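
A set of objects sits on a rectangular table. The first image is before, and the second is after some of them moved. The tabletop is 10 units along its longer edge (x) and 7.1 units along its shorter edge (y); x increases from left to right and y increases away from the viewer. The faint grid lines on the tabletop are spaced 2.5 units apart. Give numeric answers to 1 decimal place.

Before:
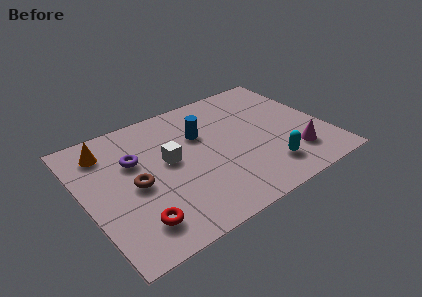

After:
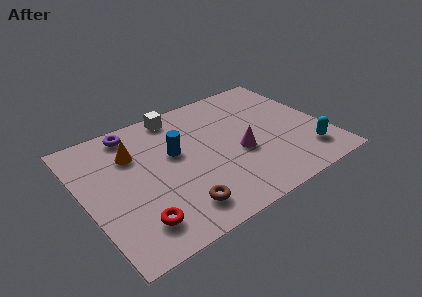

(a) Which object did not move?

the red torus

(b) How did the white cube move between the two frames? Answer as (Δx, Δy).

(0.8, 2.4)

From the two frames, the white cube sits at roughly (3.5, 3.9) before and (4.3, 6.3) after.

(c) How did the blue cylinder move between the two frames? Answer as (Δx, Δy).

(-1.2, -0.5)

The blue cylinder started near (5.0, 4.7) and ended near (3.8, 4.2).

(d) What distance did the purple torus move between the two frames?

1.6

From (2.2, 4.6) to (2.4, 6.2), the purple torus covered √(0.2² + 1.6²) ≈ 1.6 units.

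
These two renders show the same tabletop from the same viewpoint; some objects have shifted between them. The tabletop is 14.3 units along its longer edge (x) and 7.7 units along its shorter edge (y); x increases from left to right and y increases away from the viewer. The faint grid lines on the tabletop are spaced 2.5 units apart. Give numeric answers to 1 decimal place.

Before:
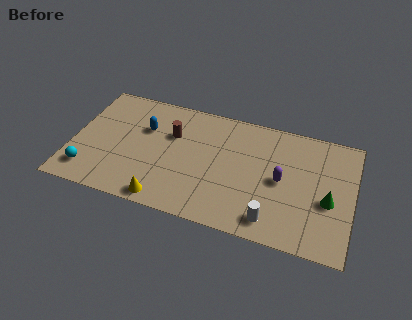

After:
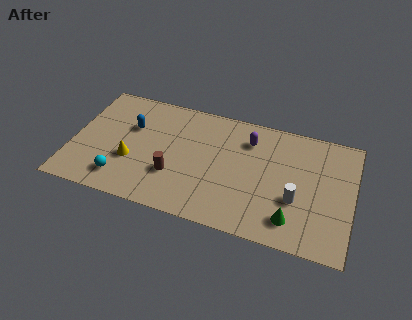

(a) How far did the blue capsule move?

0.7

From (3.6, 5.1) to (2.9, 5.0), the blue capsule covered √(0.7² + 0.1²) ≈ 0.7 units.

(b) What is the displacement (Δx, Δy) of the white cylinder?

(1.1, 1.6)

From the two frames, the white cylinder sits at roughly (10.4, 1.2) before and (11.5, 2.8) after.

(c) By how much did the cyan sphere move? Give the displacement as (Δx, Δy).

(1.7, 0.0)

The cyan sphere was at about (1.0, 1.5) and moved to about (2.7, 1.5).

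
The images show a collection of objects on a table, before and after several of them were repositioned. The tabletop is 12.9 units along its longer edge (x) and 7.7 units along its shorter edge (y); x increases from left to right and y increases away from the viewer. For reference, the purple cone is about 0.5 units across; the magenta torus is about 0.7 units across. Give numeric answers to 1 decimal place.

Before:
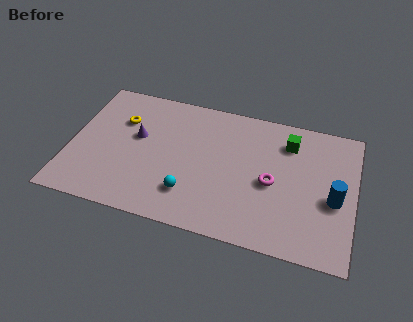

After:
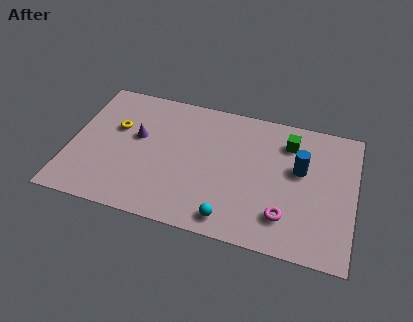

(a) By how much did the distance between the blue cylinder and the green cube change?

-2.0

They were about 3.5 units apart before and 1.5 after — 2.0 units closer together.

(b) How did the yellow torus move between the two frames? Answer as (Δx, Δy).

(-0.2, -0.5)

From the two frames, the yellow torus sits at roughly (2.2, 5.3) before and (2.0, 4.8) after.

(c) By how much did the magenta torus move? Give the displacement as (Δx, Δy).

(0.7, -1.7)

From the two frames, the magenta torus sits at roughly (9.2, 3.5) before and (9.9, 1.8) after.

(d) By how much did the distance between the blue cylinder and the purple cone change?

-1.7

The distance was about 9.1 in the first image and 7.4 in the second, so they moved 1.7 units closer together.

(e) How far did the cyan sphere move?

2.1

From (5.6, 1.9) to (7.5, 1.0), the cyan sphere covered √(1.9² + 0.9²) ≈ 2.1 units.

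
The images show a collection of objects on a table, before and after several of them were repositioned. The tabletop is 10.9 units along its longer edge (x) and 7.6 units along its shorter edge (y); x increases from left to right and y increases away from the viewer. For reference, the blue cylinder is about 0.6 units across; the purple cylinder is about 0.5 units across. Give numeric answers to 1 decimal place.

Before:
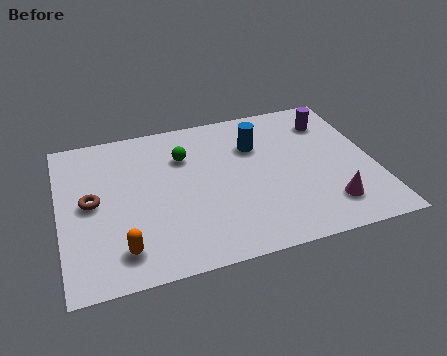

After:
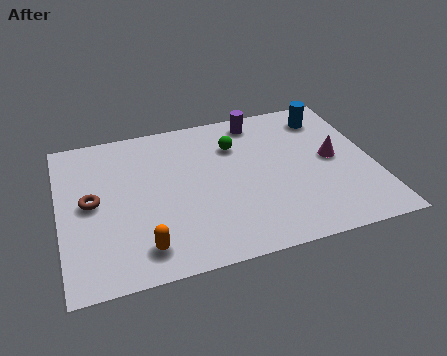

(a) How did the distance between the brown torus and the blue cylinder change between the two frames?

+2.7

The distance was about 6.0 in the first image and 8.7 in the second, so they moved 2.7 units further apart.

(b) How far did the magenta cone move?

2.3

The magenta cone was near (9.1, 1.6) before and (9.5, 3.9) after, so it travelled √(0.4² + 2.3²) ≈ 2.3 units.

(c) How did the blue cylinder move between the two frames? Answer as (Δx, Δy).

(2.6, 0.9)

From the two frames, the blue cylinder sits at roughly (6.9, 5.3) before and (9.5, 6.2) after.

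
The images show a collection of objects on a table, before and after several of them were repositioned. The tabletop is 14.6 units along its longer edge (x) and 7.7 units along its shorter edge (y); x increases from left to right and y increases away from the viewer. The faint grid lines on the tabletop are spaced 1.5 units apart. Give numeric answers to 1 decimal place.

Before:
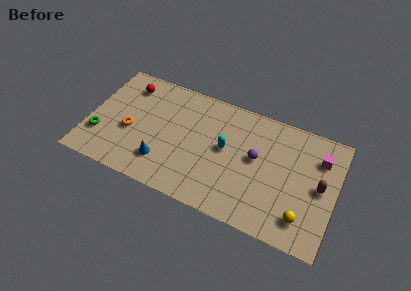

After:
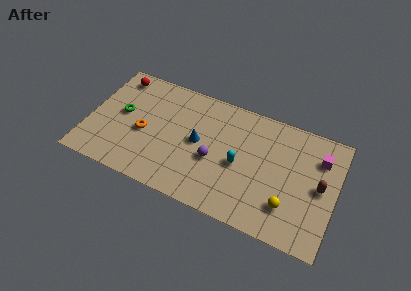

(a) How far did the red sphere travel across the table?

0.8

The red sphere was near (2.0, 6.2) before and (1.3, 6.6) after, so it travelled √(0.7² + 0.4²) ≈ 0.8 units.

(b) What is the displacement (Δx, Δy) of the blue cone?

(1.9, 2.1)

The blue cone was at about (4.6, 1.9) and moved to about (6.5, 4.0).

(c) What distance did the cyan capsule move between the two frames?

1.1

The cyan capsule moved from about (8.1, 4.2) to (9.0, 3.5), a distance of √(0.9² + 0.7²) ≈ 1.1.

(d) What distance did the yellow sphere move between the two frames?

1.0

The yellow sphere was near (12.9, 1.6) before and (12.0, 2.0) after, so it travelled √(0.9² + 0.4²) ≈ 1.0 units.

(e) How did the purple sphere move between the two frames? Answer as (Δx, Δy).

(-2.4, -1.1)

From the two frames, the purple sphere sits at roughly (9.9, 4.3) before and (7.5, 3.2) after.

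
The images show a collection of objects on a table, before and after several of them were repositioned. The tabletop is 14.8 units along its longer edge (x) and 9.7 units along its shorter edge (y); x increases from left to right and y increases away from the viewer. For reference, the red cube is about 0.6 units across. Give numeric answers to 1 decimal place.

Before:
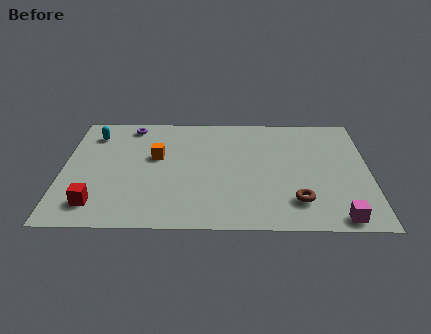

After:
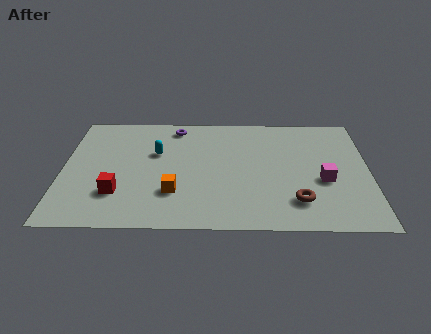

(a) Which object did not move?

the brown torus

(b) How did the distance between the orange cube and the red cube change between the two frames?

-2.2

The distance was about 4.9 in the first image and 2.7 in the second, so they moved 2.2 units closer together.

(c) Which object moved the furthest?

the cyan capsule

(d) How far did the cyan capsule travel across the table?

3.5

The cyan capsule moved from about (1.4, 7.7) to (4.5, 6.1), a distance of √(3.1² + 1.6²) ≈ 3.5.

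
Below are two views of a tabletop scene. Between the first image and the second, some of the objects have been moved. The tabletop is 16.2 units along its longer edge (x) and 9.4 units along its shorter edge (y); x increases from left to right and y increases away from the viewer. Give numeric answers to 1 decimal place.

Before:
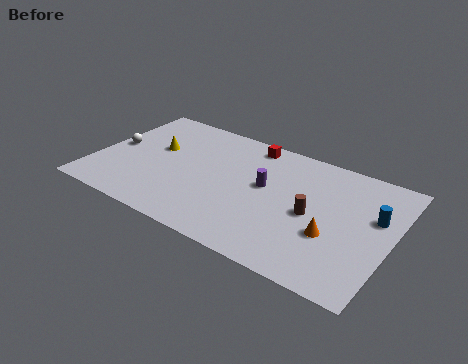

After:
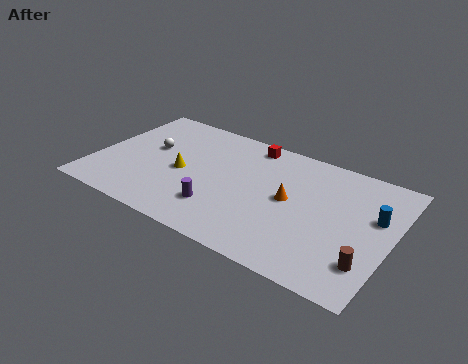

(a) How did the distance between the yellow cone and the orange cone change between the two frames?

-4.4

Before: roughly 10.3 units apart; after: 5.9. That's 4.4 units closer together.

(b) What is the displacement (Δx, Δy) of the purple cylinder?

(-2.1, -2.9)

The purple cylinder started near (9.3, 5.3) and ended near (7.2, 2.4).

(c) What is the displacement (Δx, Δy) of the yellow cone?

(1.7, -1.3)

The yellow cone was at about (3.1, 5.6) and moved to about (4.8, 4.3).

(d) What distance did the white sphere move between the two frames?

2.0

From (0.9, 4.8) to (2.8, 5.5), the white sphere covered √(1.9² + 0.7²) ≈ 2.0 units.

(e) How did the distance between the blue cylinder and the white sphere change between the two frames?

-1.9

The distance was about 14.3 in the first image and 12.4 in the second, so they moved 1.9 units closer together.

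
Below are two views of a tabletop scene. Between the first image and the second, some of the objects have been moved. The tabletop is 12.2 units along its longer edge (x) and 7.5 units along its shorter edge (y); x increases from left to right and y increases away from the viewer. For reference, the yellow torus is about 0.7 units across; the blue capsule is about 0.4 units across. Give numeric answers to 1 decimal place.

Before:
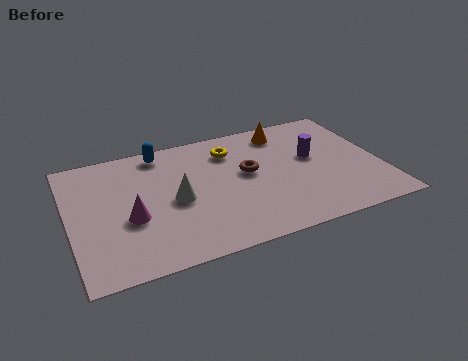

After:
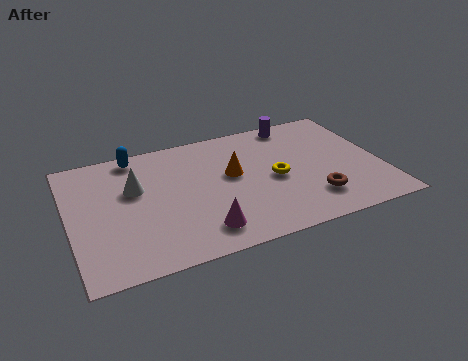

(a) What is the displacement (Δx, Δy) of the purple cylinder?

(-0.4, 2.4)

The purple cylinder started near (9.6, 4.3) and ended near (9.2, 6.7).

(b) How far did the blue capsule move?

1.0

The blue capsule was near (3.8, 6.6) before and (2.8, 6.7) after, so it travelled √(1.0² + 0.1²) ≈ 1.0 units.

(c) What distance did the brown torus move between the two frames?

3.3

From (7.0, 4.2) to (9.3, 1.8), the brown torus covered √(2.3² + 2.4²) ≈ 3.3 units.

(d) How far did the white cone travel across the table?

1.9

The white cone was near (4.1, 3.5) before and (2.6, 4.7) after, so it travelled √(1.5² + 1.2²) ≈ 1.9 units.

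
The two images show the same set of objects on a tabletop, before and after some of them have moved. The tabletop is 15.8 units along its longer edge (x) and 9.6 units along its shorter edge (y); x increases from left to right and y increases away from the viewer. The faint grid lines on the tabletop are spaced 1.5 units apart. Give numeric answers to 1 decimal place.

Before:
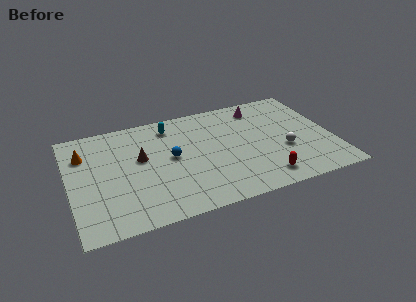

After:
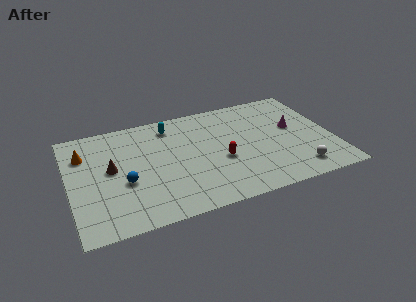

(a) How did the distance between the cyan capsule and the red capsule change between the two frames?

-3.3

They were about 8.2 units apart before and 4.9 after — 3.3 units closer together.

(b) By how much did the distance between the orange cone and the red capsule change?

-3.1

Before: roughly 11.7 units apart; after: 8.6. That's 3.1 units closer together.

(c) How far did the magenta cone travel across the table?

3.1

From (11.8, 8.0) to (13.6, 5.5), the magenta cone covered √(1.8² + 2.5²) ≈ 3.1 units.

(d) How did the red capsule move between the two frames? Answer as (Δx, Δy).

(-2.3, 2.4)

The red capsule was at about (11.3, 1.5) and moved to about (9.0, 3.9).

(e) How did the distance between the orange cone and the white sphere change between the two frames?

+1.2

Before: roughly 12.3 units apart; after: 13.5. That's 1.2 units further apart.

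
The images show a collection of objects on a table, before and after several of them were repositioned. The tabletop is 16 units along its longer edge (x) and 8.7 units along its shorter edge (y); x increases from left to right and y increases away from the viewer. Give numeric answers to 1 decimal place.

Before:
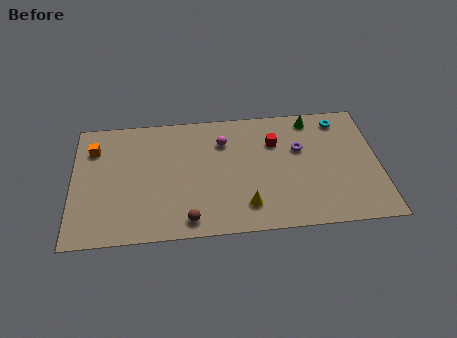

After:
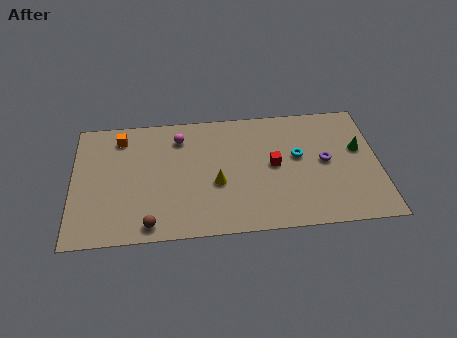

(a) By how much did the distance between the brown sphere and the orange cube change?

-0.9

They were about 7.3 units apart before and 6.4 after — 0.9 units closer together.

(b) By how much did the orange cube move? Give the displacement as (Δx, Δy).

(1.4, 0.7)

From the two frames, the orange cube sits at roughly (1.1, 6.5) before and (2.5, 7.2) after.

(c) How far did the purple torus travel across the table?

1.6

The purple torus was near (11.9, 5.5) before and (13.2, 4.5) after, so it travelled √(1.3² + 1.0²) ≈ 1.6 units.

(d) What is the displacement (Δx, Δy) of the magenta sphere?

(-2.3, 0.5)

From the two frames, the magenta sphere sits at roughly (7.9, 6.4) before and (5.6, 6.9) after.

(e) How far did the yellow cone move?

2.3

The yellow cone moved from about (9.0, 1.8) to (7.5, 3.5), a distance of √(1.5² + 1.7²) ≈ 2.3.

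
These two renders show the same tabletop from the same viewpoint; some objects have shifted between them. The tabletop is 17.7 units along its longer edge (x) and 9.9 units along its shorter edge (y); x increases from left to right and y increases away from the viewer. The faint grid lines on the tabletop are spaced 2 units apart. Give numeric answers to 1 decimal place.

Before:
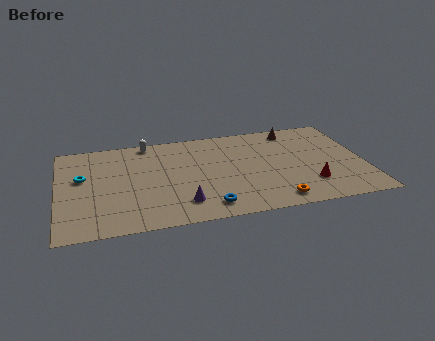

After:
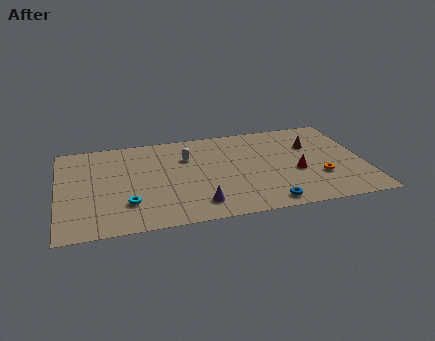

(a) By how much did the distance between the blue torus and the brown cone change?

-2.6

Before: roughly 9.0 units apart; after: 6.4. That's 2.6 units closer together.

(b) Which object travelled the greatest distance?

the cyan torus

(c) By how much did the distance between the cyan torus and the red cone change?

-3.5

They were about 13.4 units apart before and 9.9 after — 3.5 units closer together.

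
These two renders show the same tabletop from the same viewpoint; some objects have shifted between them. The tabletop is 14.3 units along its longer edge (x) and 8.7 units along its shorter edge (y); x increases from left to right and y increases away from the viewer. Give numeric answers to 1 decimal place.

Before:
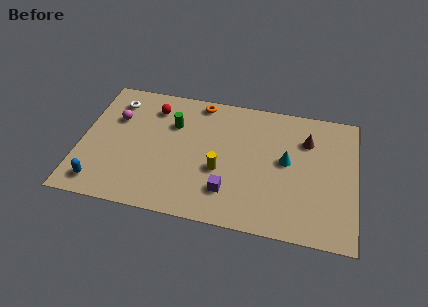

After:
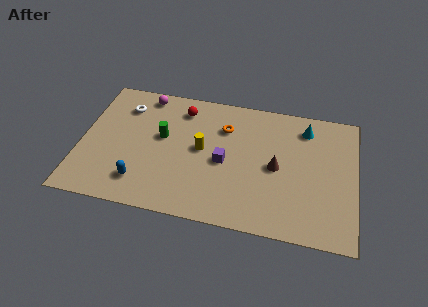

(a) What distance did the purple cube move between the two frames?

1.9

From (7.8, 2.1) to (7.5, 4.0), the purple cube covered √(0.3² + 1.9²) ≈ 1.9 units.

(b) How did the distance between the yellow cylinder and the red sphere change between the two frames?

-2.3

Before: roughly 5.1 units apart; after: 2.8. That's 2.3 units closer together.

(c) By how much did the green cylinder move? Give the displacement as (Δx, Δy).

(-0.5, -1.0)

From the two frames, the green cylinder sits at roughly (4.7, 6.0) before and (4.2, 5.0) after.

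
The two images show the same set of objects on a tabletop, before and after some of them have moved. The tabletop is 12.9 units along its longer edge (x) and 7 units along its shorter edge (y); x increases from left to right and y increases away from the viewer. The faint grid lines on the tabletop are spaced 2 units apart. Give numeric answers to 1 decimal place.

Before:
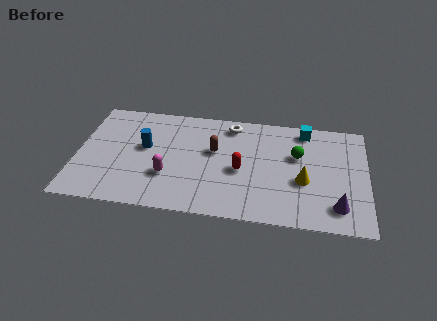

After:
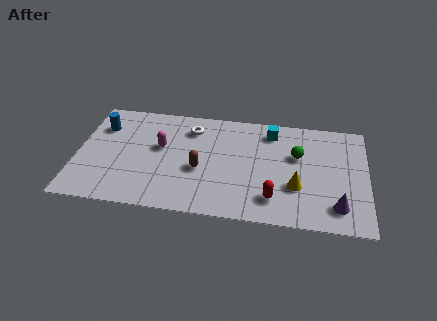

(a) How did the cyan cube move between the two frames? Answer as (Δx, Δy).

(-1.5, -0.3)

The cyan cube started near (10.1, 6.1) and ended near (8.6, 5.8).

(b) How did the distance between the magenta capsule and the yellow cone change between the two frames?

+0.3

They were about 6.0 units apart before and 6.3 after — 0.3 units further apart.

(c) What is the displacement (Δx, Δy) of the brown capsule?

(-0.6, -1.3)

From the two frames, the brown capsule sits at roughly (6.1, 4.2) before and (5.5, 2.9) after.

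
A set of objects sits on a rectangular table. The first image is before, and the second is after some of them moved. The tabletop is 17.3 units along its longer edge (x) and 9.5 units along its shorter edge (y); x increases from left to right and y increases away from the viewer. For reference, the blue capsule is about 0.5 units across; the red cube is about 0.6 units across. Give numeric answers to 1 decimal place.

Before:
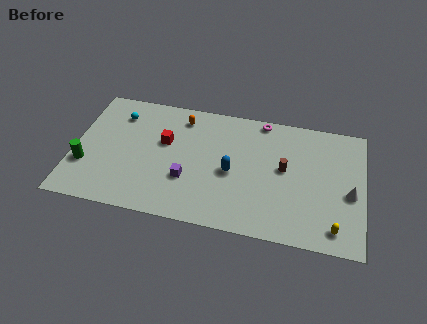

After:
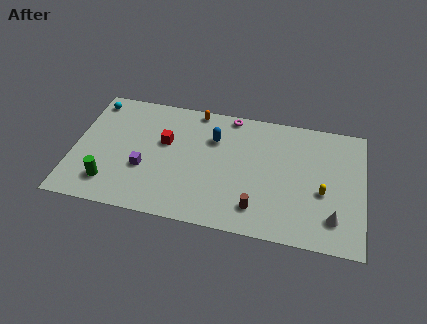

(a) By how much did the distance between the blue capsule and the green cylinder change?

-1.2

Before: roughly 8.8 units apart; after: 7.6. That's 1.2 units closer together.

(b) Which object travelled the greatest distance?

the brown cylinder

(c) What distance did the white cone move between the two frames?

2.2

The white cone moved from about (16.5, 4.1) to (15.6, 2.1), a distance of √(0.9² + 2.0²) ≈ 2.2.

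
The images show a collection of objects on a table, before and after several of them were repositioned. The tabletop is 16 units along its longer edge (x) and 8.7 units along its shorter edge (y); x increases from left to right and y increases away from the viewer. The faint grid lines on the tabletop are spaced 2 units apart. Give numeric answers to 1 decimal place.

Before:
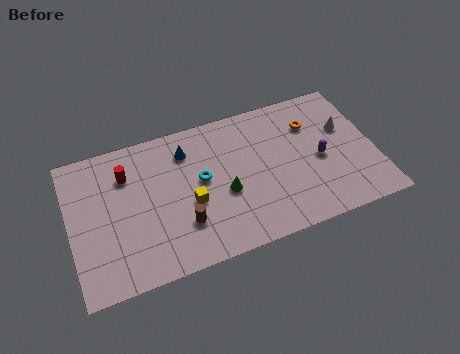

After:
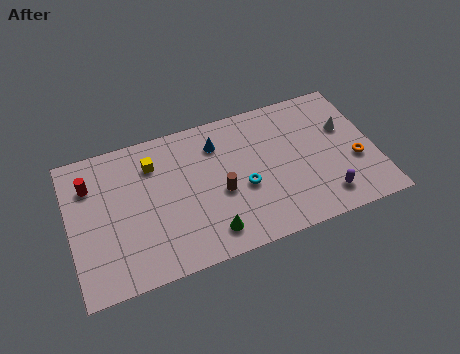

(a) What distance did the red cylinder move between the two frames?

1.9

The red cylinder was near (3.1, 6.4) before and (1.2, 6.4) after, so it travelled √(1.9² + 0.0²) ≈ 1.9 units.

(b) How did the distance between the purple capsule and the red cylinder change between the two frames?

+2.5

The distance was about 10.3 in the first image and 12.8 in the second, so they moved 2.5 units further apart.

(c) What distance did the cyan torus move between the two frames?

2.4

The cyan torus moved from about (6.9, 4.8) to (9.0, 3.6), a distance of √(2.1² + 1.2²) ≈ 2.4.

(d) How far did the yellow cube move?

3.4

The yellow cube moved from about (6.2, 3.6) to (4.5, 6.6), a distance of √(1.7² + 3.0²) ≈ 3.4.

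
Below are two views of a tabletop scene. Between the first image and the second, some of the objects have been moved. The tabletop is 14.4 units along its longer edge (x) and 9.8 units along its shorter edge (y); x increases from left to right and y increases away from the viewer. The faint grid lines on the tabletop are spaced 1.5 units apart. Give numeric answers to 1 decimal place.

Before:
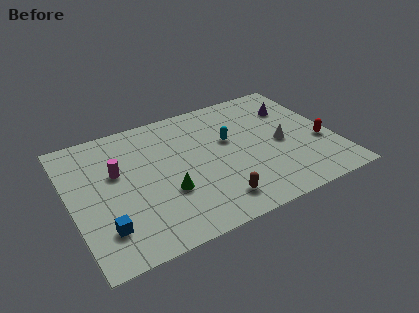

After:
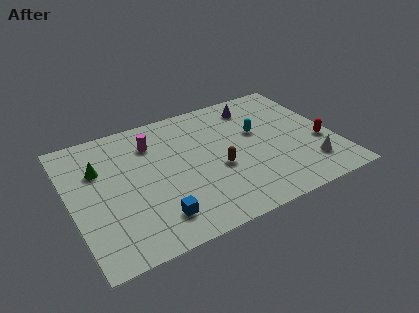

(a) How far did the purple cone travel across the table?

2.2

From (12.6, 7.1) to (10.6, 8.1), the purple cone covered √(2.0² + 1.0²) ≈ 2.2 units.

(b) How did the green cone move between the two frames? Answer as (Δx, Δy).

(-3.3, 3.2)

From the two frames, the green cone sits at roughly (5.0, 3.4) before and (1.7, 6.6) after.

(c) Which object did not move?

the red capsule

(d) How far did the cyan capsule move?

1.6

From (8.8, 5.9) to (10.4, 5.9), the cyan capsule covered √(1.6² + 0.0²) ≈ 1.6 units.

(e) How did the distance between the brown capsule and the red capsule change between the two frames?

-0.8

Before: roughly 6.5 units apart; after: 5.7. That's 0.8 units closer together.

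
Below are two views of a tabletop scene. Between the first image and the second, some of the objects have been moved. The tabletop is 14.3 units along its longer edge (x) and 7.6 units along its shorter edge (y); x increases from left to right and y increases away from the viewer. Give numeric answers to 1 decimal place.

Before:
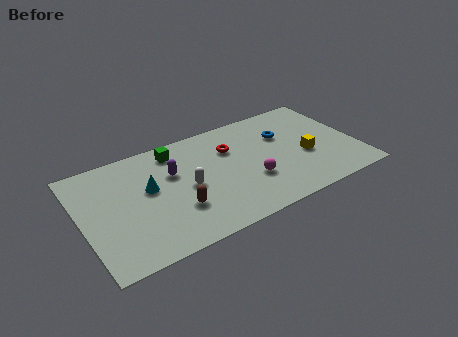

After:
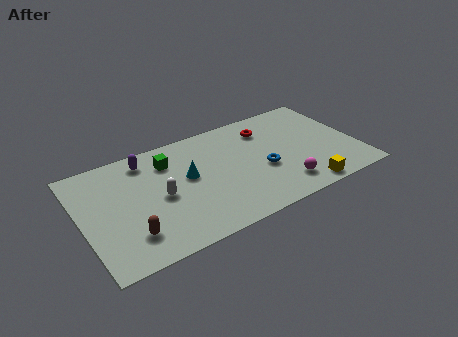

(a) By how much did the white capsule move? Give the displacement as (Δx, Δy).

(-1.4, 0.0)

From the two frames, the white capsule sits at roughly (5.4, 3.6) before and (4.0, 3.6) after.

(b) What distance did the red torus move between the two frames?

2.1

The red torus was near (7.9, 5.3) before and (9.9, 5.9) after, so it travelled √(2.0² + 0.6²) ≈ 2.1 units.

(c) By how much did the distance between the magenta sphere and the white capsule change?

+3.1

They were about 3.4 units apart before and 6.5 after — 3.1 units further apart.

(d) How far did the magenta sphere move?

1.9

The magenta sphere was near (8.6, 2.6) before and (10.1, 1.5) after, so it travelled √(1.5² + 1.1²) ≈ 1.9 units.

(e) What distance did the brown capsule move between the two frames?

2.6

From (4.7, 2.4) to (2.2, 1.8), the brown capsule covered √(2.5² + 0.6²) ≈ 2.6 units.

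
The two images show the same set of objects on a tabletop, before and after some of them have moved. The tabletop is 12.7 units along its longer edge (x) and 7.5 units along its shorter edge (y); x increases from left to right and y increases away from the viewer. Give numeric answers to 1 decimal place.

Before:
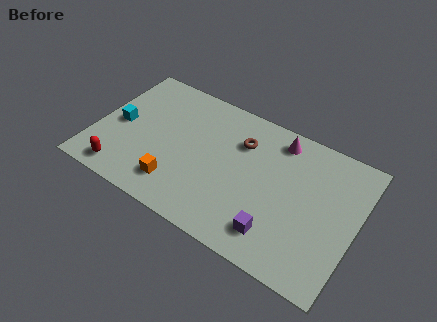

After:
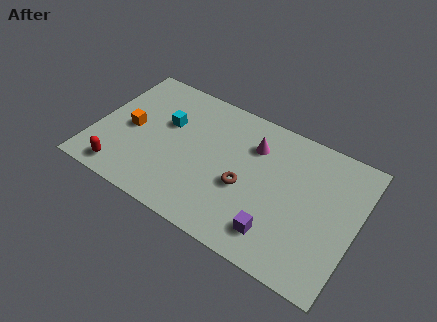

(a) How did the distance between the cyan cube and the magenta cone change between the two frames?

-3.7

The distance was about 8.0 in the first image and 4.3 in the second, so they moved 3.7 units closer together.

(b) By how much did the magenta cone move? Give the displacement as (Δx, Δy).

(-1.1, -0.9)

The magenta cone started near (8.6, 6.4) and ended near (7.5, 5.5).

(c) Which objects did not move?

the purple cube and the red capsule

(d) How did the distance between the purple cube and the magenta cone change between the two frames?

-0.6

They were about 4.9 units apart before and 4.3 after — 0.6 units closer together.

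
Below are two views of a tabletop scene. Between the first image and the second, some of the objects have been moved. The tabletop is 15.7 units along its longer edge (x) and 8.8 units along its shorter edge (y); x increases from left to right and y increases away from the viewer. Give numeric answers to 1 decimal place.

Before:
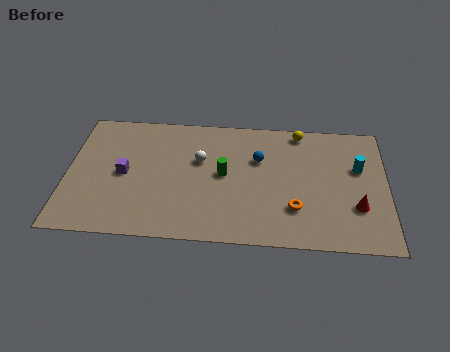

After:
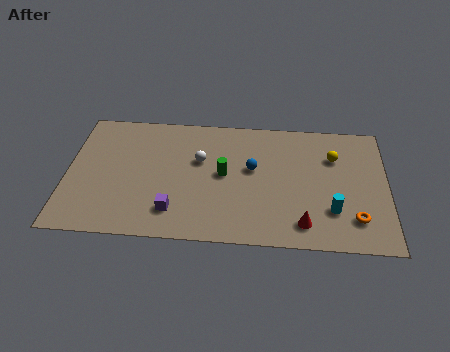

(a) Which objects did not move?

the green cylinder and the white sphere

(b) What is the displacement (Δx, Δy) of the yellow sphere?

(1.7, -1.7)

The yellow sphere was at about (11.4, 7.9) and moved to about (13.1, 6.2).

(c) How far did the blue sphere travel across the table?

0.8

The blue sphere moved from about (9.4, 5.8) to (9.1, 5.1), a distance of √(0.3² + 0.7²) ≈ 0.8.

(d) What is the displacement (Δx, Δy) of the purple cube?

(2.5, -2.4)

From the two frames, the purple cube sits at roughly (2.8, 4.3) before and (5.3, 1.9) after.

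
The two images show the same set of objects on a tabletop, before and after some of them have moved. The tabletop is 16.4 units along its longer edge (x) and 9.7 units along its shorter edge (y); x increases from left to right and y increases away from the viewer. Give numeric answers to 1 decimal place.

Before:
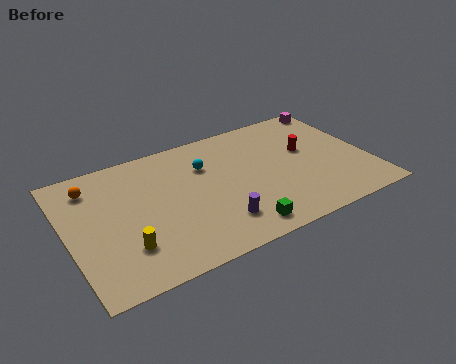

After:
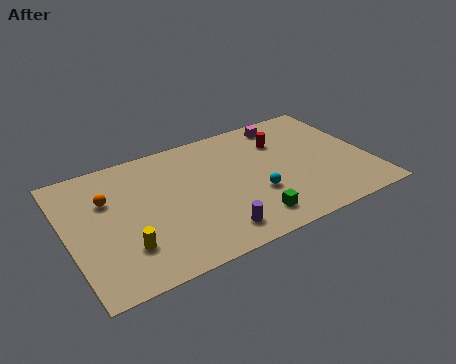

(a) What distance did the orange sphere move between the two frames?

1.5

The orange sphere moved from about (1.6, 7.8) to (2.3, 6.5), a distance of √(0.7² + 1.3²) ≈ 1.5.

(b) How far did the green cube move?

0.8

The green cube moved from about (8.7, 1.3) to (9.4, 1.7), a distance of √(0.7² + 0.4²) ≈ 0.8.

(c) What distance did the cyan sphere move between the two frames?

4.1

The cyan sphere was near (7.7, 6.8) before and (10.0, 3.4) after, so it travelled √(2.3² + 3.4²) ≈ 4.1 units.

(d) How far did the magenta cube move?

3.1

The magenta cube moved from about (15.5, 8.8) to (12.4, 8.4), a distance of √(3.1² + 0.4²) ≈ 3.1.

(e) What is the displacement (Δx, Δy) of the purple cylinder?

(-0.3, -0.6)

The purple cylinder started near (7.7, 2.2) and ended near (7.4, 1.6).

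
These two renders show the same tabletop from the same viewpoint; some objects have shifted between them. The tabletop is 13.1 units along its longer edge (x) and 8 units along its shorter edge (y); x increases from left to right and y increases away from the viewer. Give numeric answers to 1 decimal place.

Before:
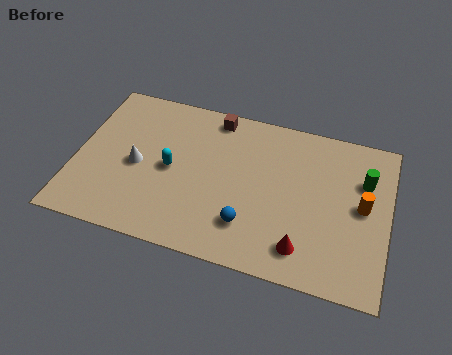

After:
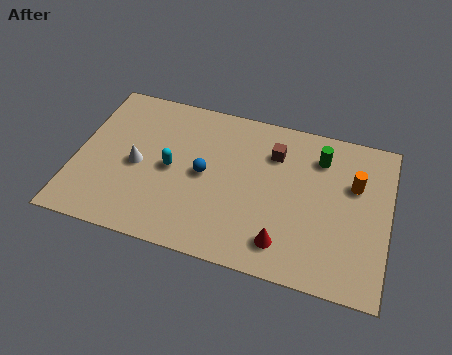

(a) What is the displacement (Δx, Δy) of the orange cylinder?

(-0.4, 1.0)

The orange cylinder was at about (12.0, 4.2) and moved to about (11.6, 5.2).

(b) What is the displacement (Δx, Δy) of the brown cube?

(2.6, -1.2)

From the two frames, the brown cube sits at roughly (5.6, 7.1) before and (8.2, 5.9) after.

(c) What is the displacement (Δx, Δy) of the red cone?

(-0.8, 0.0)

From the two frames, the red cone sits at roughly (9.7, 1.5) before and (8.9, 1.5) after.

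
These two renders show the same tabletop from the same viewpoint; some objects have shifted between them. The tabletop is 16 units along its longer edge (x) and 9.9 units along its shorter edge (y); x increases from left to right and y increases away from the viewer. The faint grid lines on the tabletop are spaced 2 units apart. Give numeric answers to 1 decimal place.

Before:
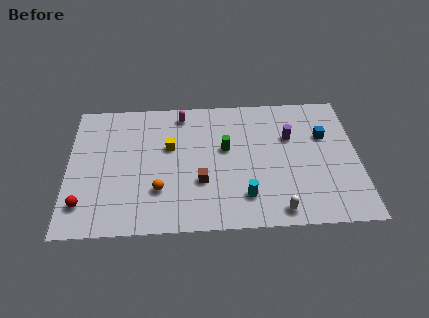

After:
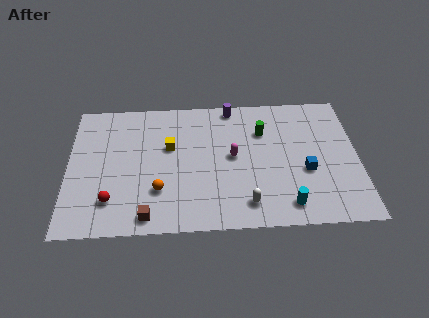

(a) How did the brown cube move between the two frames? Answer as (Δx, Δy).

(-2.9, -2.3)

From the two frames, the brown cube sits at roughly (7.3, 3.4) before and (4.4, 1.1) after.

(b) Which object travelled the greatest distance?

the magenta capsule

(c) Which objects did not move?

the orange sphere and the yellow cube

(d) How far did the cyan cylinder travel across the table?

2.4

The cyan cylinder moved from about (9.7, 2.2) to (12.0, 1.5), a distance of √(2.3² + 0.7²) ≈ 2.4.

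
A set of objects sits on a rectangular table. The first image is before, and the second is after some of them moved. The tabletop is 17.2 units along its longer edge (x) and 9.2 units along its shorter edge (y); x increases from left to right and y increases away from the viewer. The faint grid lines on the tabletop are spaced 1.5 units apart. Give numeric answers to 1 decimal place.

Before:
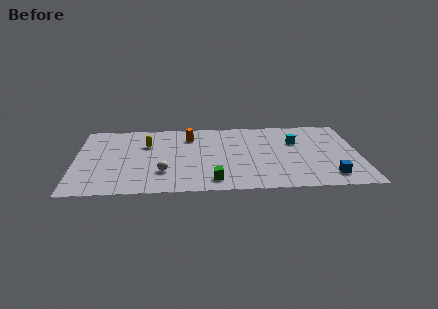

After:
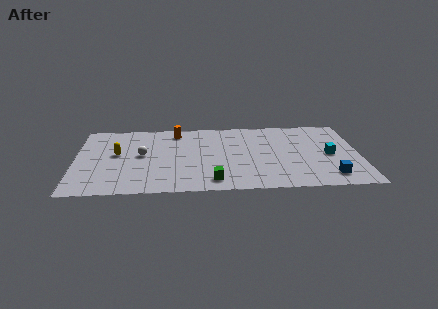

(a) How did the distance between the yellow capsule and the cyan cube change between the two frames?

+3.8

Before: roughly 9.1 units apart; after: 12.9. That's 3.8 units further apart.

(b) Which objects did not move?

the blue cube and the green cube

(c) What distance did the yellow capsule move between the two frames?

2.1

The yellow capsule moved from about (4.3, 6.2) to (2.5, 5.1), a distance of √(1.8² + 1.1²) ≈ 2.1.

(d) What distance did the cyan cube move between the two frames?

2.7

The cyan cube was near (13.4, 6.1) before and (15.4, 4.3) after, so it travelled √(2.0² + 1.8²) ≈ 2.7 units.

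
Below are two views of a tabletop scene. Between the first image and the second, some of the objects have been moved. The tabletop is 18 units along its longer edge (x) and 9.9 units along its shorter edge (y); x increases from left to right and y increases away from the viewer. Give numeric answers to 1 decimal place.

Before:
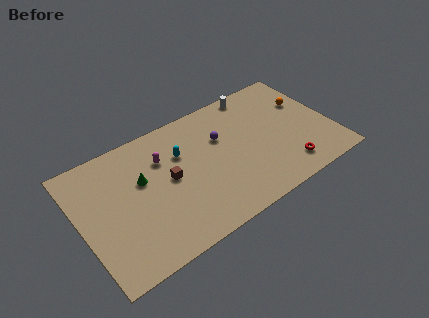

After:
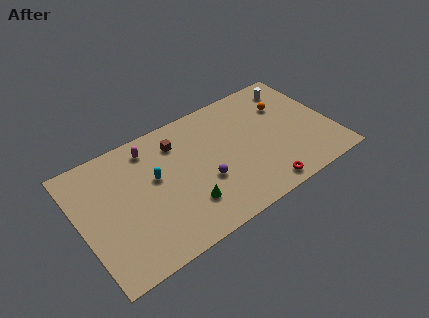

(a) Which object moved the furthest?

the green cone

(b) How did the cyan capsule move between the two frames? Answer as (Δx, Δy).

(-2.0, -0.9)

The cyan capsule started near (7.4, 6.7) and ended near (5.4, 5.8).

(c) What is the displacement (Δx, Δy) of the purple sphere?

(-1.7, -2.8)

The purple sphere was at about (10.3, 6.5) and moved to about (8.6, 3.7).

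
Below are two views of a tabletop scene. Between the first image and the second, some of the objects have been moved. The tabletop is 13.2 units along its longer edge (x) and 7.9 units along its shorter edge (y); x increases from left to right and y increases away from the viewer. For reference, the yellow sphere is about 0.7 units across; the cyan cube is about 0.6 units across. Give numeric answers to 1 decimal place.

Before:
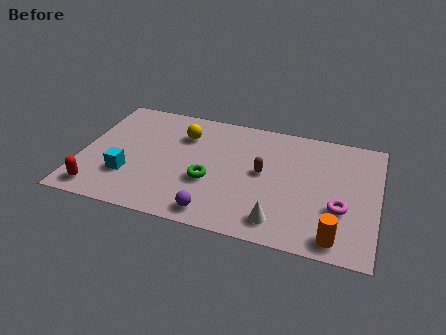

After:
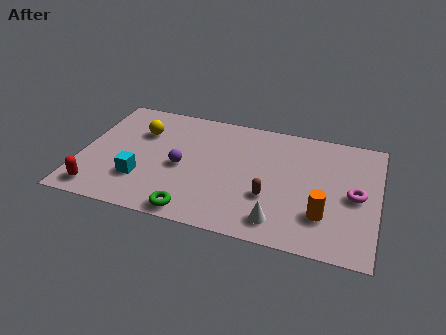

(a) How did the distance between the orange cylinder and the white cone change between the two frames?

-0.4

They were about 2.5 units apart before and 2.1 after — 0.4 units closer together.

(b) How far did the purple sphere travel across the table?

3.1

The purple sphere moved from about (6.2, 1.0) to (4.5, 3.6), a distance of √(1.7² + 2.6²) ≈ 3.1.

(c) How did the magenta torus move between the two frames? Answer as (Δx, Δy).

(0.6, 1.0)

The magenta torus started near (11.6, 2.8) and ended near (12.2, 3.8).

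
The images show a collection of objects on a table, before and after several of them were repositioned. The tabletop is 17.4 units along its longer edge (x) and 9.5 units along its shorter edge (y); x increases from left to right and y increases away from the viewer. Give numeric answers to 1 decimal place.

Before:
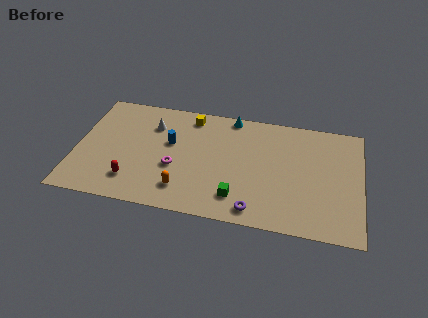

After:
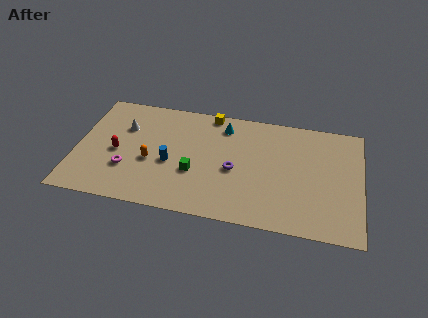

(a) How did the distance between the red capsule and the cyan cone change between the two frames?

-1.4

They were about 8.7 units apart before and 7.3 after — 1.4 units closer together.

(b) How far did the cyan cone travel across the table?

1.0

The cyan cone was near (9.3, 8.7) before and (8.9, 7.8) after, so it travelled √(0.4² + 0.9²) ≈ 1.0 units.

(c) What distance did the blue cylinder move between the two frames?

1.7

The blue cylinder moved from about (5.7, 5.7) to (5.8, 4.0), a distance of √(0.1² + 1.7²) ≈ 1.7.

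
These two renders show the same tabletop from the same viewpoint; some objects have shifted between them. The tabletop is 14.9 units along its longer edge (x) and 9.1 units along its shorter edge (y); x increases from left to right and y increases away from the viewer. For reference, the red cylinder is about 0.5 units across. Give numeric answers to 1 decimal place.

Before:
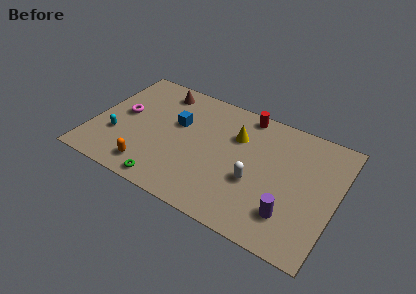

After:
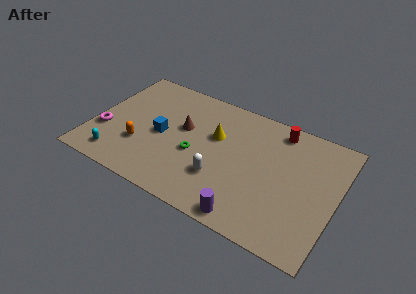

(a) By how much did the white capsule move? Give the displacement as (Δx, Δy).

(-2.0, -0.7)

The white capsule was at about (10.1, 3.5) and moved to about (8.1, 2.8).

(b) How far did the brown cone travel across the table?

2.9

From (3.6, 7.7) to (5.4, 5.4), the brown cone covered √(1.8² + 2.3²) ≈ 2.9 units.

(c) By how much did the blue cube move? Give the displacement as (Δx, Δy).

(-0.8, -1.3)

The blue cube started near (5.0, 5.6) and ended near (4.2, 4.3).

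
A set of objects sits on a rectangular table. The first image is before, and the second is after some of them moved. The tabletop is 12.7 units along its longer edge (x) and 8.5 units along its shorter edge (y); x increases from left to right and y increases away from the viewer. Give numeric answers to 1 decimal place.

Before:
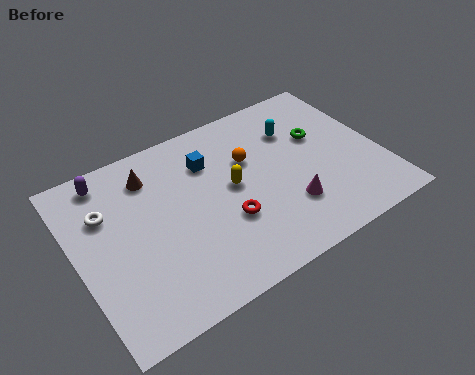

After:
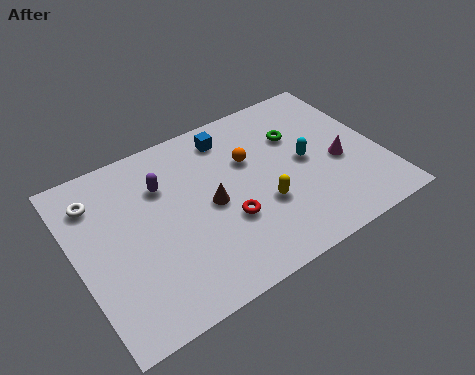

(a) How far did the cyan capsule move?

1.8

The cyan capsule was near (9.5, 6.1) before and (9.6, 4.3) after, so it travelled √(0.1² + 1.8²) ≈ 1.8 units.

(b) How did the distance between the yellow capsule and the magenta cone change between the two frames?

+0.6

The distance was about 2.9 in the first image and 3.5 in the second, so they moved 0.6 units further apart.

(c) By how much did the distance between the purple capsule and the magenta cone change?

-0.9

The distance was about 8.4 in the first image and 7.5 in the second, so they moved 0.9 units closer together.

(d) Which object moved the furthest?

the brown cone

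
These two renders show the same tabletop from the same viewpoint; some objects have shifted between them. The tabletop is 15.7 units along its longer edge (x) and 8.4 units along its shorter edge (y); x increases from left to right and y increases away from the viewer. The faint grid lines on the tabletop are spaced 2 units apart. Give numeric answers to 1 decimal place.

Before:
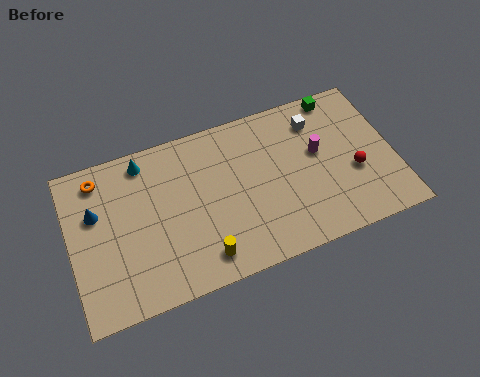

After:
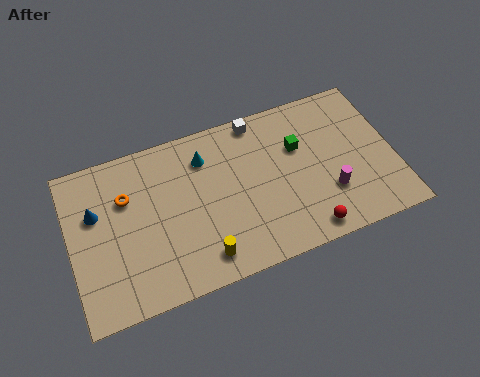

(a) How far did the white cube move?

3.0

From (12.2, 6.6) to (9.4, 7.6), the white cube covered √(2.8² + 1.0²) ≈ 3.0 units.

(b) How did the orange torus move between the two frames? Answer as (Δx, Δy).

(1.2, -1.4)

From the two frames, the orange torus sits at roughly (1.6, 7.1) before and (2.8, 5.7) after.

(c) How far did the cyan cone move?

3.0

The cyan cone was near (3.8, 7.3) before and (6.7, 6.5) after, so it travelled √(2.9² + 0.8²) ≈ 3.0 units.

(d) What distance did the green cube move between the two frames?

3.0

The green cube moved from about (13.4, 7.6) to (11.2, 5.5), a distance of √(2.2² + 2.1²) ≈ 3.0.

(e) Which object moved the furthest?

the red sphere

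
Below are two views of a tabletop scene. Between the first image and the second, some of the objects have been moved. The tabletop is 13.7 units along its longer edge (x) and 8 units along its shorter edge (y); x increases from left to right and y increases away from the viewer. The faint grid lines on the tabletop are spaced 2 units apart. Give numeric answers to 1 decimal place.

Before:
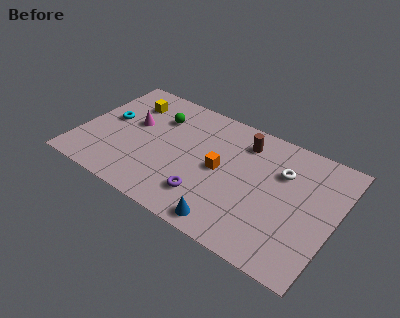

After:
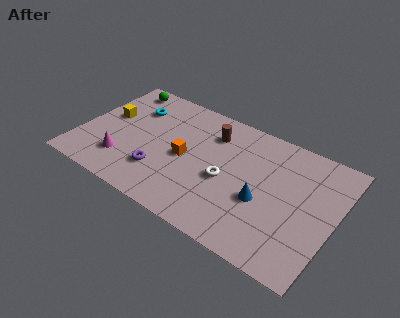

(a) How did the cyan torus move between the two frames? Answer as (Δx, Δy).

(1.1, 1.4)

The cyan torus was at about (1.4, 4.4) and moved to about (2.5, 5.8).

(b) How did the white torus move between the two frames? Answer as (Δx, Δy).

(-2.7, -2.0)

The white torus started near (10.7, 5.5) and ended near (8.0, 3.5).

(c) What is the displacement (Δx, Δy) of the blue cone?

(1.4, 2.3)

The blue cone was at about (8.6, 0.9) and moved to about (10.0, 3.2).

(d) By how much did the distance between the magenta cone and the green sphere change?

+3.5

They were about 1.6 units apart before and 5.1 after — 3.5 units further apart.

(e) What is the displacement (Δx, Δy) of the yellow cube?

(-0.9, -1.5)

The yellow cube started near (2.2, 6.1) and ended near (1.3, 4.6).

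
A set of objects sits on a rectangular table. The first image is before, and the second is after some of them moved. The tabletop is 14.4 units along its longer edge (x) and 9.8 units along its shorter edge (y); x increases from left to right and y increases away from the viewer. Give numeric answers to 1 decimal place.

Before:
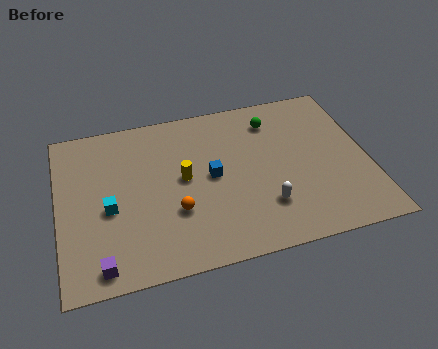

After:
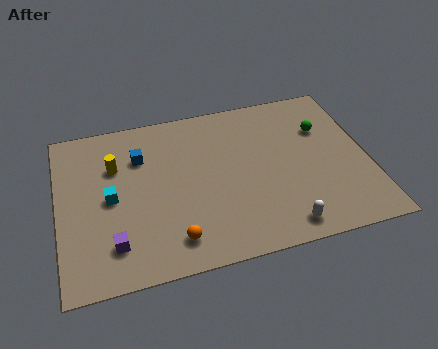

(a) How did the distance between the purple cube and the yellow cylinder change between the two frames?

-1.1

The distance was about 5.7 in the first image and 4.6 in the second, so they moved 1.1 units closer together.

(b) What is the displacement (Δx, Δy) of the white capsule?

(0.7, -1.4)

From the two frames, the white capsule sits at roughly (9.4, 2.6) before and (10.1, 1.2) after.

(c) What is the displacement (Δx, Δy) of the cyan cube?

(0.1, 0.6)

The cyan cube was at about (2.3, 4.2) and moved to about (2.4, 4.8).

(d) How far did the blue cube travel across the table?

3.8

The blue cube moved from about (7.1, 5.0) to (3.9, 7.0), a distance of √(3.2² + 2.0²) ≈ 3.8.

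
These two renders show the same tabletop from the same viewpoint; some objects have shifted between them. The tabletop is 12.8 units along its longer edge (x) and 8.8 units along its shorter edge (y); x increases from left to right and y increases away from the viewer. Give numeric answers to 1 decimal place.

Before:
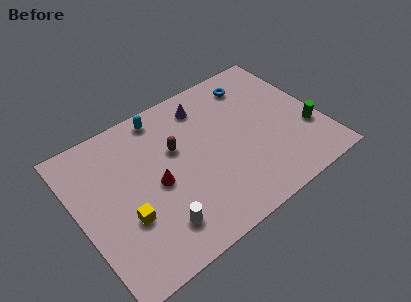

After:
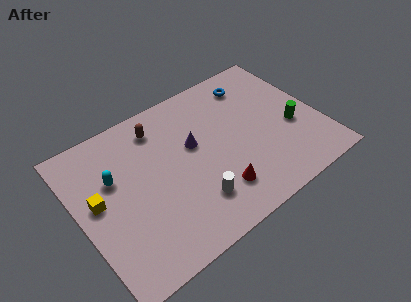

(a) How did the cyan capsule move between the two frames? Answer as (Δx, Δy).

(-3.0, -2.2)

From the two frames, the cyan capsule sits at roughly (5.0, 7.8) before and (2.0, 5.6) after.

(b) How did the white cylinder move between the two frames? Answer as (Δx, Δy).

(2.0, 0.3)

The white cylinder started near (3.6, 1.8) and ended near (5.6, 2.1).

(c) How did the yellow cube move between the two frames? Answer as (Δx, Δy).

(-1.2, 1.7)

From the two frames, the yellow cube sits at roughly (2.2, 3.1) before and (1.0, 4.8) after.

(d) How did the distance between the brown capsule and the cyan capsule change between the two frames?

+0.8

They were about 2.3 units apart before and 3.1 after — 0.8 units further apart.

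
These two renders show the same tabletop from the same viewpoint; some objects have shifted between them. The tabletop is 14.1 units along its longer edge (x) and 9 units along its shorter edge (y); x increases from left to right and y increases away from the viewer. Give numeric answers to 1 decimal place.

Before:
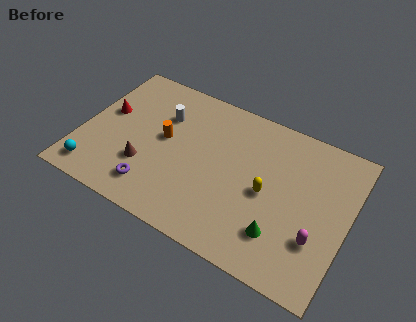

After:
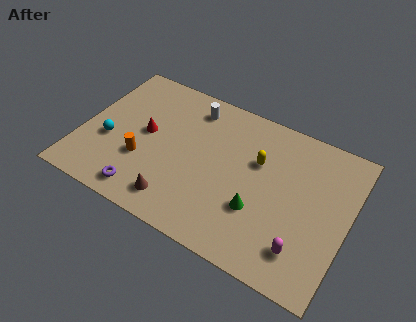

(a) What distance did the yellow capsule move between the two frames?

1.7

From (9.9, 4.2) to (9.2, 5.8), the yellow capsule covered √(0.7² + 1.6²) ≈ 1.7 units.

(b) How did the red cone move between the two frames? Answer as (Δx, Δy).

(2.2, -0.4)

The red cone started near (1.1, 5.2) and ended near (3.3, 4.8).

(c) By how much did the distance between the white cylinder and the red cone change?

+0.3

Before: roughly 3.1 units apart; after: 3.4. That's 0.3 units further apart.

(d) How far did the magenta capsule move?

1.1

The magenta capsule moved from about (12.7, 2.8) to (12.1, 1.9), a distance of √(0.6² + 0.9²) ≈ 1.1.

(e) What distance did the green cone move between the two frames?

1.5

The green cone moved from about (10.9, 2.2) to (9.6, 3.0), a distance of √(1.3² + 0.8²) ≈ 1.5.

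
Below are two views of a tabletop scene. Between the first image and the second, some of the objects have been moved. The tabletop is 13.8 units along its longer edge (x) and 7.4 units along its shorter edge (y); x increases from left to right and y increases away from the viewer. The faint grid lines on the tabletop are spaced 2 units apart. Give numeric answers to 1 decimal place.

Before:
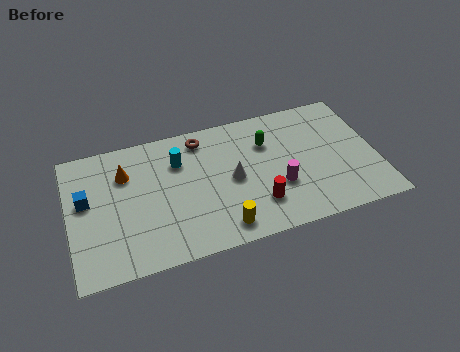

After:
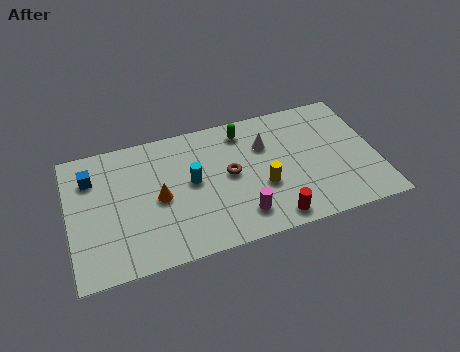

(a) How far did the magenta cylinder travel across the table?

2.1

The magenta cylinder moved from about (9.3, 2.6) to (7.5, 1.5), a distance of √(1.8² + 1.1²) ≈ 2.1.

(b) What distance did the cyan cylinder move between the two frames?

1.4

The cyan cylinder was near (5.0, 5.3) before and (5.5, 4.0) after, so it travelled √(0.5² + 1.3²) ≈ 1.4 units.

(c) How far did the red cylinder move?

1.2

The red cylinder moved from about (8.3, 1.9) to (8.9, 0.9), a distance of √(0.6² + 1.0²) ≈ 1.2.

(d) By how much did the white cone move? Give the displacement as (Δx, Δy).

(1.6, 1.5)

The white cone was at about (7.3, 3.6) and moved to about (8.9, 5.1).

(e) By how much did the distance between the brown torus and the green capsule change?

-0.7

Before: roughly 3.1 units apart; after: 2.4. That's 0.7 units closer together.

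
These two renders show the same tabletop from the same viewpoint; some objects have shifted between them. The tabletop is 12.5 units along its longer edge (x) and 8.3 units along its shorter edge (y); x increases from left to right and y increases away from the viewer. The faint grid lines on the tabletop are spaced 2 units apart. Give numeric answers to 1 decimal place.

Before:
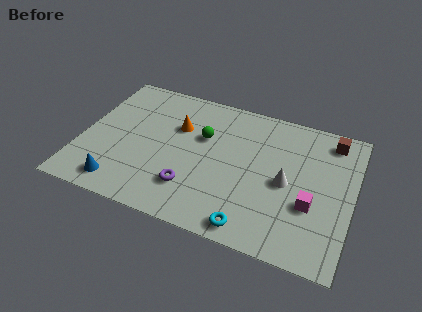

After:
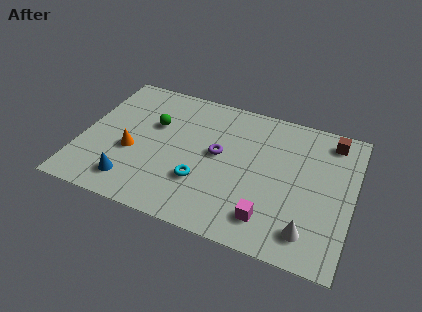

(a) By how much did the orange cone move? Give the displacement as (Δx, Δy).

(-1.9, -2.2)

From the two frames, the orange cone sits at roughly (4.3, 5.5) before and (2.4, 3.3) after.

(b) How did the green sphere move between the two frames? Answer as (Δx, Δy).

(-2.3, 0.0)

The green sphere was at about (5.5, 5.3) and moved to about (3.2, 5.3).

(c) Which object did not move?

the brown cube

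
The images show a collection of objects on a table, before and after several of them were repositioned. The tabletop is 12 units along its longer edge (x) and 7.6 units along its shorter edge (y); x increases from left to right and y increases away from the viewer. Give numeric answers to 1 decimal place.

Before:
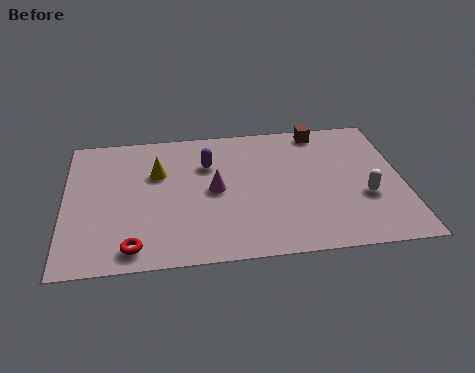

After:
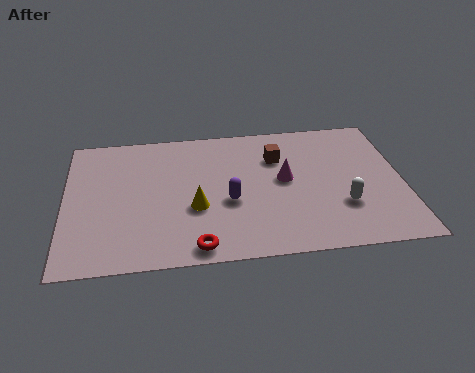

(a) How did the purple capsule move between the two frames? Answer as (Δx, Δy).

(0.7, -2.2)

The purple capsule was at about (5.1, 5.3) and moved to about (5.8, 3.1).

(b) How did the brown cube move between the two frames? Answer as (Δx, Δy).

(-1.6, -1.4)

The brown cube was at about (9.2, 6.8) and moved to about (7.6, 5.4).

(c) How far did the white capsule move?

0.9

The white capsule was near (10.6, 2.8) before and (9.8, 2.4) after, so it travelled √(0.8² + 0.4²) ≈ 0.9 units.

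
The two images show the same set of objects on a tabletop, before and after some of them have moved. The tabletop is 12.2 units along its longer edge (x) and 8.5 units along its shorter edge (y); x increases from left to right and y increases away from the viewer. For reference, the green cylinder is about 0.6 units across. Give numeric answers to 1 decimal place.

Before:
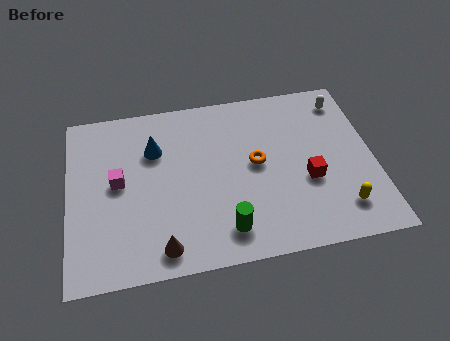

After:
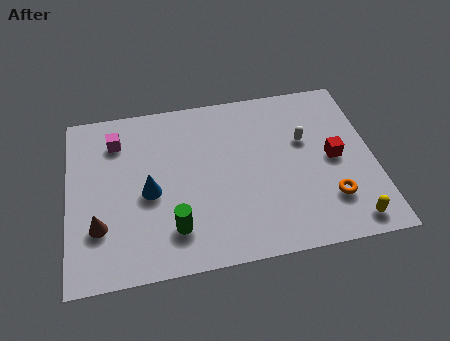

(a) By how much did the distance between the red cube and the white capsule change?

-2.6

Before: roughly 4.2 units apart; after: 1.6. That's 2.6 units closer together.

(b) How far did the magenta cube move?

2.1

The magenta cube was near (2.0, 4.5) before and (2.0, 6.6) after, so it travelled √(0.0² + 2.1²) ≈ 2.1 units.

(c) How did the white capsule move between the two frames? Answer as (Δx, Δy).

(-1.7, -1.8)

The white capsule was at about (11.2, 7.1) and moved to about (9.5, 5.3).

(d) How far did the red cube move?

1.4

From (9.5, 3.3) to (10.6, 4.2), the red cube covered √(1.1² + 0.9²) ≈ 1.4 units.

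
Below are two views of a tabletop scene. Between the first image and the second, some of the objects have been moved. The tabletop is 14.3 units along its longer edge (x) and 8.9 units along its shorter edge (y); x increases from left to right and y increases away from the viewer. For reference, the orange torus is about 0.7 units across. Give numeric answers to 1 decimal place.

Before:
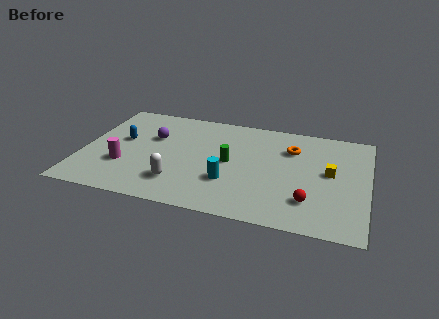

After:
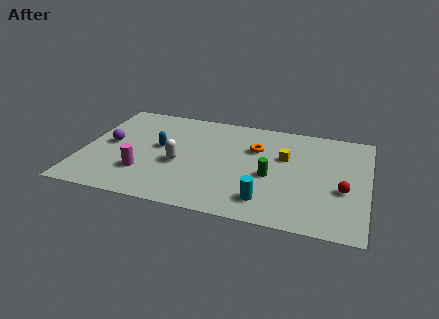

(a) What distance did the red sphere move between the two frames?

2.1

The red sphere was near (11.5, 2.2) before and (13.1, 3.5) after, so it travelled √(1.6² + 1.3²) ≈ 2.1 units.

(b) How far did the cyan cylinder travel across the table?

2.2

The cyan cylinder moved from about (7.5, 2.8) to (9.4, 1.7), a distance of √(1.9² + 1.1²) ≈ 2.2.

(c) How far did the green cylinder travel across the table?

2.2

The green cylinder was near (7.4, 4.5) before and (9.5, 3.8) after, so it travelled √(2.1² + 0.7²) ≈ 2.2 units.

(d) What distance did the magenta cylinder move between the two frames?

1.1

The magenta cylinder moved from about (2.2, 2.9) to (3.2, 2.5), a distance of √(1.0² + 0.4²) ≈ 1.1.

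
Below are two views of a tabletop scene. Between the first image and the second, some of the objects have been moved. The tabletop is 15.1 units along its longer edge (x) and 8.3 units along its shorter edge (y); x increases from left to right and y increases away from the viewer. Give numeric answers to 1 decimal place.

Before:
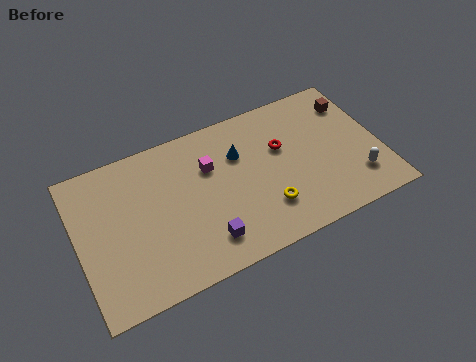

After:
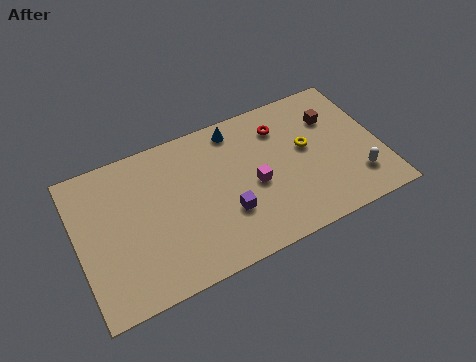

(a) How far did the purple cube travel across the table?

1.6

From (6.0, 1.7) to (7.2, 2.7), the purple cube covered √(1.2² + 1.0²) ≈ 1.6 units.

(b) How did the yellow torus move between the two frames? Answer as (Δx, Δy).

(2.4, 2.5)

From the two frames, the yellow torus sits at roughly (9.1, 2.2) before and (11.5, 4.7) after.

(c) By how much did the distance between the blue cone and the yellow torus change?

+0.5

The distance was about 3.6 in the first image and 4.1 in the second, so they moved 0.5 units further apart.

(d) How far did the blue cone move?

1.5

The blue cone was near (8.2, 5.7) before and (8.2, 7.2) after, so it travelled √(0.0² + 1.5²) ≈ 1.5 units.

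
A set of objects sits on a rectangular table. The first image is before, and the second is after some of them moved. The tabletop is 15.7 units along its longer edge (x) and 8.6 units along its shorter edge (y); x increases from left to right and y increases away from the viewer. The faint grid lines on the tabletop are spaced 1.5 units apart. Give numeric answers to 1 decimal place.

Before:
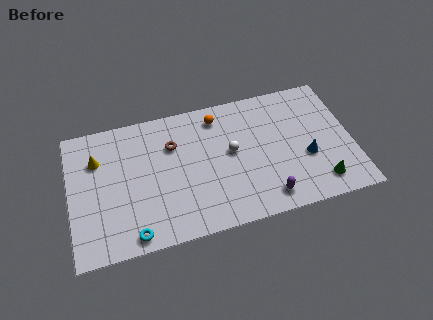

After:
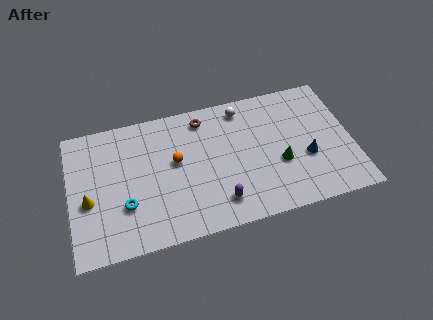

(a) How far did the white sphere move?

2.8

The white sphere was near (9.0, 4.7) before and (9.8, 7.4) after, so it travelled √(0.8² + 2.7²) ≈ 2.8 units.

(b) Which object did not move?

the blue cone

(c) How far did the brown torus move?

2.2

The brown torus moved from about (5.8, 6.0) to (7.6, 7.3), a distance of √(1.8² + 1.3²) ≈ 2.2.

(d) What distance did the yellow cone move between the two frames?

2.6

From (1.6, 6.1) to (1.0, 3.6), the yellow cone covered √(0.6² + 2.5²) ≈ 2.6 units.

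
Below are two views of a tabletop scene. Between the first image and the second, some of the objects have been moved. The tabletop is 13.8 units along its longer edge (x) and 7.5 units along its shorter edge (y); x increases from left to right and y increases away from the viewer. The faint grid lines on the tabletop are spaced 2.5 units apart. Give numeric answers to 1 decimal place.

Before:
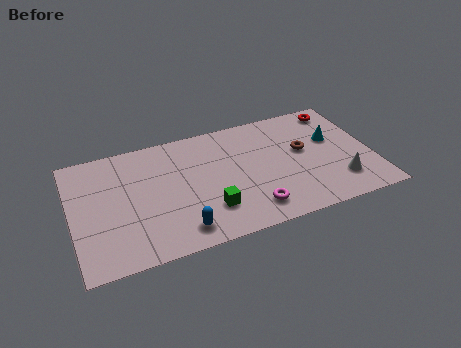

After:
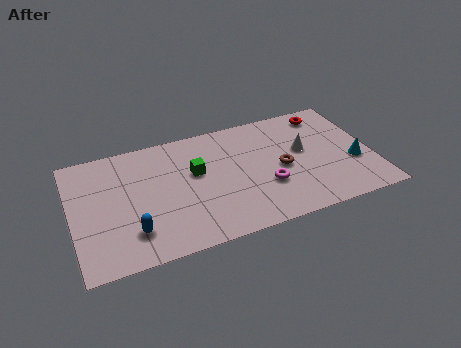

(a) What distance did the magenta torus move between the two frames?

1.4

The magenta torus was near (8.0, 1.4) before and (8.8, 2.6) after, so it travelled √(0.8² + 1.2²) ≈ 1.4 units.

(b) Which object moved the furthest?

the white cone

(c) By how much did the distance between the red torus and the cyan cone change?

+1.7

They were about 2.0 units apart before and 3.7 after — 1.7 units further apart.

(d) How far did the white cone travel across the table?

2.9

The white cone moved from about (12.1, 1.8) to (10.7, 4.3), a distance of √(1.4² + 2.5²) ≈ 2.9.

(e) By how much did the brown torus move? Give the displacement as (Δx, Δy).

(-1.1, -0.8)

The brown torus started near (10.7, 4.3) and ended near (9.6, 3.5).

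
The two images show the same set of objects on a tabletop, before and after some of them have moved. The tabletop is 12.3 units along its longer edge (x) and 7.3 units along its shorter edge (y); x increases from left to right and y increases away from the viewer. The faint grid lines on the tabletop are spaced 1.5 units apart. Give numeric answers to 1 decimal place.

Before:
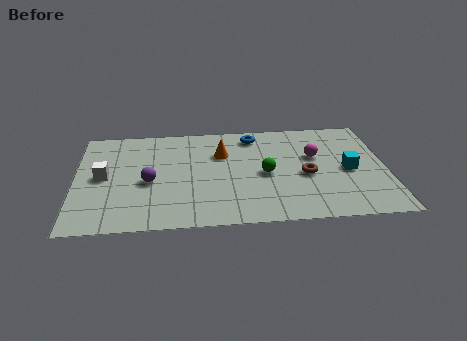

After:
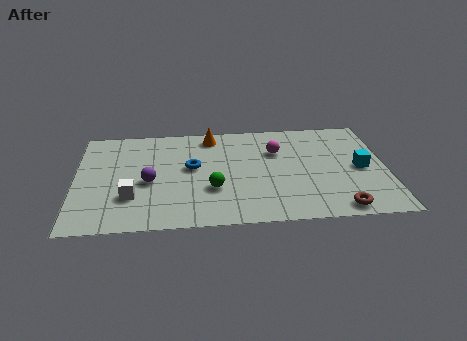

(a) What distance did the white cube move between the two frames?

1.9

The white cube was near (1.1, 3.7) before and (2.2, 2.2) after, so it travelled √(1.1² + 1.5²) ≈ 1.9 units.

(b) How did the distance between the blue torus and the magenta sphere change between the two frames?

+0.6

They were about 2.9 units apart before and 3.5 after — 0.6 units further apart.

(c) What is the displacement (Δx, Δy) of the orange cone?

(-0.4, 1.3)

The orange cone was at about (5.8, 5.0) and moved to about (5.4, 6.3).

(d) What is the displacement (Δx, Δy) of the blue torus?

(-2.5, -2.1)

The blue torus was at about (7.1, 6.2) and moved to about (4.6, 4.1).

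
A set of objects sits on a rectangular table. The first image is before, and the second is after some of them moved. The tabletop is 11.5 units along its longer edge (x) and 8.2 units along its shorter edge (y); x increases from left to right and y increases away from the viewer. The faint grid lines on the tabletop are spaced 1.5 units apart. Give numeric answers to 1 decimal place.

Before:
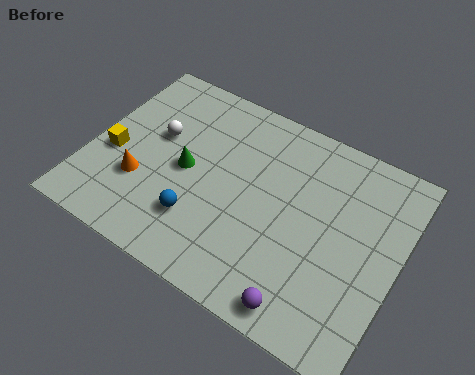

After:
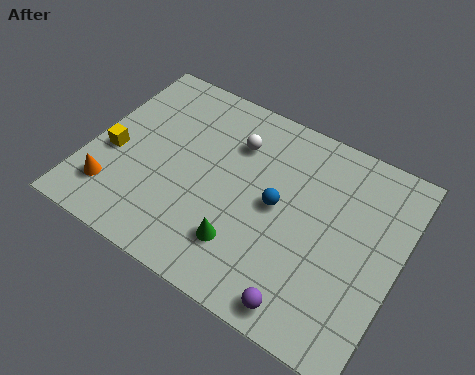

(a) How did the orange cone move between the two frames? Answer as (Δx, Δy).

(-0.9, -0.9)

The orange cone was at about (2.1, 2.7) and moved to about (1.2, 1.8).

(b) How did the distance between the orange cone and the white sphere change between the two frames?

+3.5

The distance was about 2.2 in the first image and 5.7 in the second, so they moved 3.5 units further apart.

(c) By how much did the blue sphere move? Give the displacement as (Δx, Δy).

(2.6, 2.0)

From the two frames, the blue sphere sits at roughly (4.4, 2.2) before and (7.0, 4.2) after.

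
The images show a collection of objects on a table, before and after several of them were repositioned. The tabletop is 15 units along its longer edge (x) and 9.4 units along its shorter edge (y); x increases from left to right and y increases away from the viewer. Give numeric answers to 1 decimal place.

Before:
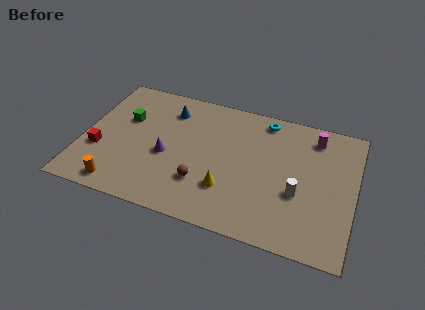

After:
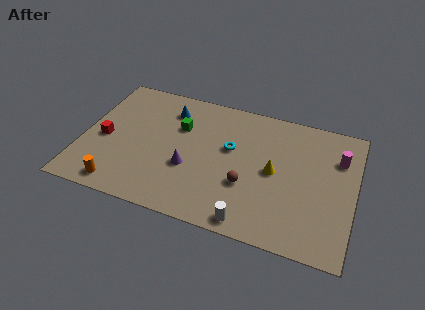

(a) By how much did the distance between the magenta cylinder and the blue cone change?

+1.4

The distance was about 8.1 in the first image and 9.5 in the second, so they moved 1.4 units further apart.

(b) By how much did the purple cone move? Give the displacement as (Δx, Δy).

(1.3, -0.5)

The purple cone was at about (4.7, 4.0) and moved to about (6.0, 3.5).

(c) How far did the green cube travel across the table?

3.0

The green cube moved from about (2.2, 6.0) to (5.2, 6.3), a distance of √(3.0² + 0.3²) ≈ 3.0.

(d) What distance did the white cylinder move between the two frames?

3.6

The white cylinder was near (12.0, 3.6) before and (9.6, 0.9) after, so it travelled √(2.4² + 2.7²) ≈ 3.6 units.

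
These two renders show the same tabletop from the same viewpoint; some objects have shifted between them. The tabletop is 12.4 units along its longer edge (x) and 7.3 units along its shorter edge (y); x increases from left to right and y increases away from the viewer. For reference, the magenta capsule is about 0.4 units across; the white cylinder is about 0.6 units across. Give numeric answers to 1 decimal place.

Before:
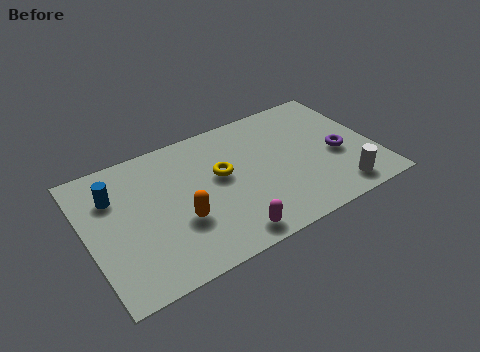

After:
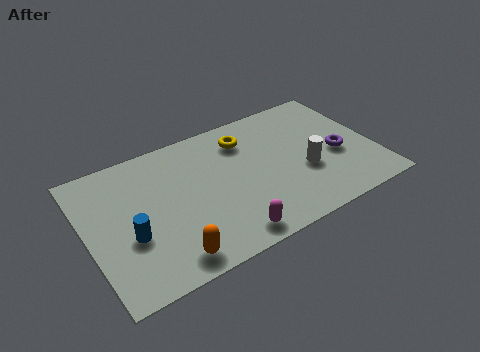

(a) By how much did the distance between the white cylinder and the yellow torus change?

-2.0

The distance was about 5.6 in the first image and 3.6 in the second, so they moved 2.0 units closer together.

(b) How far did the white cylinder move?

2.1

The white cylinder was near (10.5, 1.1) before and (9.3, 2.8) after, so it travelled √(1.2² + 1.7²) ≈ 2.1 units.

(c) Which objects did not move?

the magenta capsule and the purple torus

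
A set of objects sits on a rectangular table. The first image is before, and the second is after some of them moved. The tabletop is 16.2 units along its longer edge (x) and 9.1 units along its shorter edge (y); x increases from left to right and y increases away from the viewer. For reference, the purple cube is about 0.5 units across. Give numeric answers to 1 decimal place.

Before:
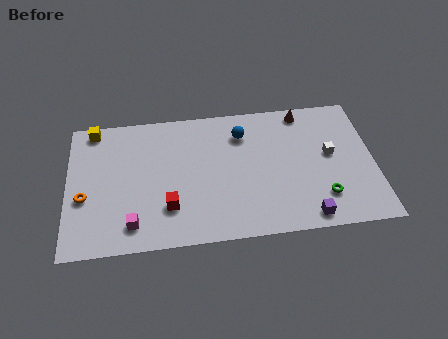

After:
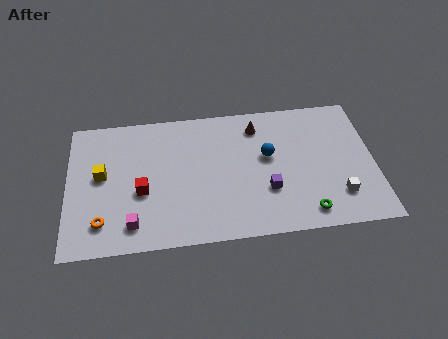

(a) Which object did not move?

the magenta cube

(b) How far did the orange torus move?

1.9

From (0.9, 3.6) to (1.8, 1.9), the orange torus covered √(0.9² + 1.7²) ≈ 1.9 units.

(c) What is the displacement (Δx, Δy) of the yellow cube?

(0.4, -3.2)

The yellow cube was at about (1.4, 8.2) and moved to about (1.8, 5.0).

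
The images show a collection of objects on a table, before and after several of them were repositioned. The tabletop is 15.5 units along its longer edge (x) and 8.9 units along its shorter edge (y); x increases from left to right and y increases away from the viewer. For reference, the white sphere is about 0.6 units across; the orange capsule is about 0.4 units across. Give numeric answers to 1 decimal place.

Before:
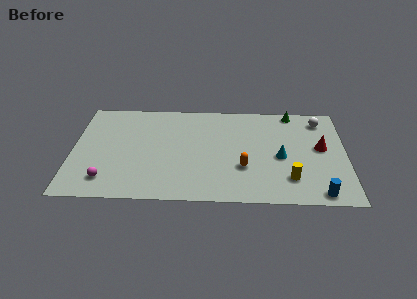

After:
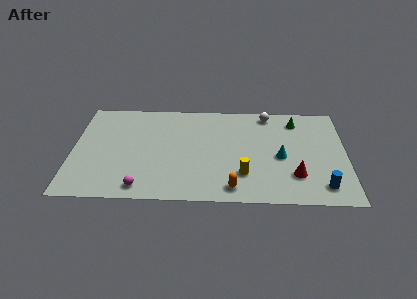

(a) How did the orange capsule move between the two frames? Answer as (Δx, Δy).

(-0.6, -1.8)

The orange capsule was at about (9.7, 3.0) and moved to about (9.1, 1.2).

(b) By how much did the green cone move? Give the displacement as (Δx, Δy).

(0.2, -0.8)

From the two frames, the green cone sits at roughly (12.5, 8.1) before and (12.7, 7.3) after.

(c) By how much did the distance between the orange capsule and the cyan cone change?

+1.6

Before: roughly 2.3 units apart; after: 3.9. That's 1.6 units further apart.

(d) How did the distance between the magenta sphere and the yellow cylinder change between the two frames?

-4.5

Before: roughly 10.3 units apart; after: 5.8. That's 4.5 units closer together.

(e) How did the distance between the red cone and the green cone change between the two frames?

+1.3

They were about 3.6 units apart before and 4.9 after — 1.3 units further apart.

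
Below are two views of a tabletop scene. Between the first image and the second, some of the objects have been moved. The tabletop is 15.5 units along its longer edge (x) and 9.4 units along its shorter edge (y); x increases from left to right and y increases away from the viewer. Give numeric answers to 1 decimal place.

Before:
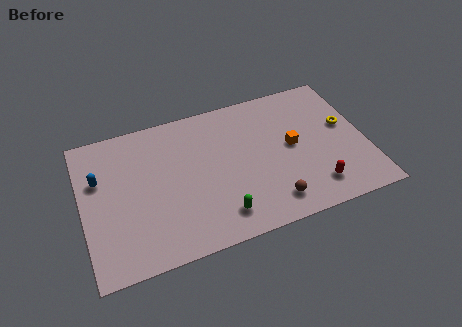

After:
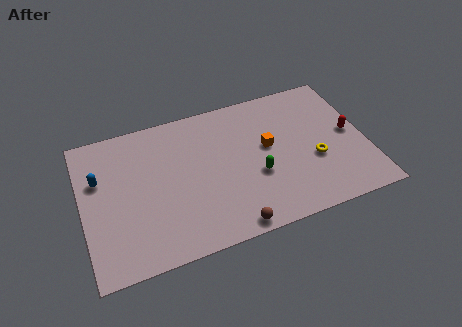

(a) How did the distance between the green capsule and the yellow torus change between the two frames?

-5.0

The distance was about 8.2 in the first image and 3.2 in the second, so they moved 5.0 units closer together.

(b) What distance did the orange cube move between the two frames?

1.4

From (11.5, 4.9) to (10.2, 5.3), the orange cube covered √(1.3² + 0.4²) ≈ 1.4 units.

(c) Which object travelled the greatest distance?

the red capsule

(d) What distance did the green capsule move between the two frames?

2.9

The green capsule was near (7.2, 1.7) before and (9.4, 3.6) after, so it travelled √(2.2² + 1.9²) ≈ 2.9 units.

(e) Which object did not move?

the blue capsule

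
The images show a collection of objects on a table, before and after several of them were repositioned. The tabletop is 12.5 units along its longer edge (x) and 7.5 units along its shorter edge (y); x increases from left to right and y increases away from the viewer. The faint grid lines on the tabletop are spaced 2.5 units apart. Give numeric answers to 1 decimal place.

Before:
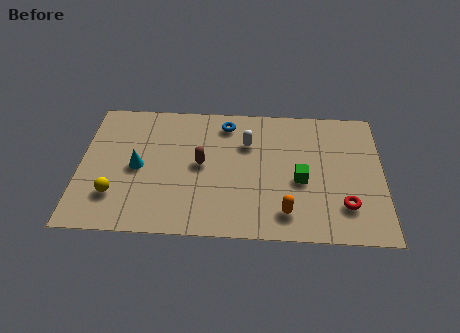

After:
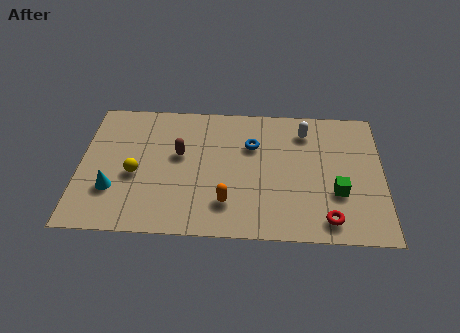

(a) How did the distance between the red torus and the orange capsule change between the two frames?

+1.7

They were about 2.5 units apart before and 4.2 after — 1.7 units further apart.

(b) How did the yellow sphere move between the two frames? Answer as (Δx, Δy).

(0.8, 1.2)

From the two frames, the yellow sphere sits at roughly (1.5, 2.0) before and (2.3, 3.2) after.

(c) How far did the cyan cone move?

1.6

The cyan cone was near (2.4, 3.6) before and (1.4, 2.3) after, so it travelled √(1.0² + 1.3²) ≈ 1.6 units.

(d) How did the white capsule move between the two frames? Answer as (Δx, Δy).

(2.4, 0.8)

From the two frames, the white capsule sits at roughly (6.9, 5.2) before and (9.3, 6.0) after.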